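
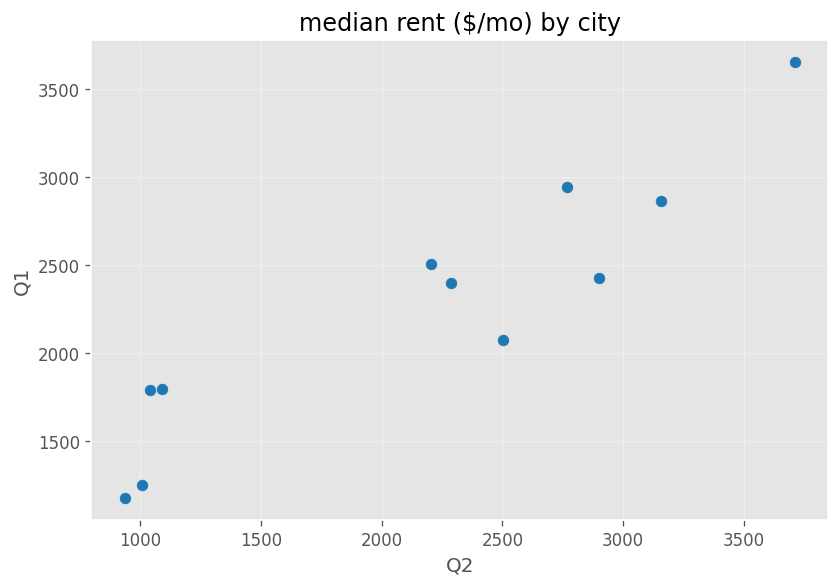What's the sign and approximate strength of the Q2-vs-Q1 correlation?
positive, strong

Points are positively correlated; strong (|r| ≈ 0.9).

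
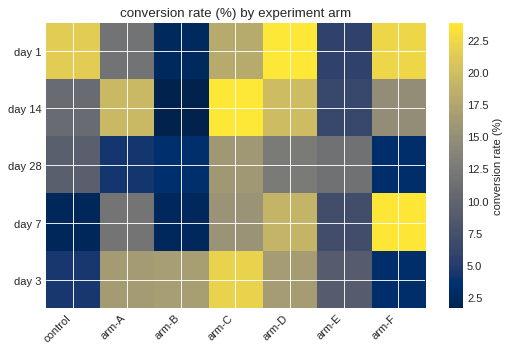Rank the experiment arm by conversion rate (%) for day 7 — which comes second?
arm-D

Top 3 for day 7: arm-F ≈ 24, arm-D ≈ 20, arm-C ≈ 16.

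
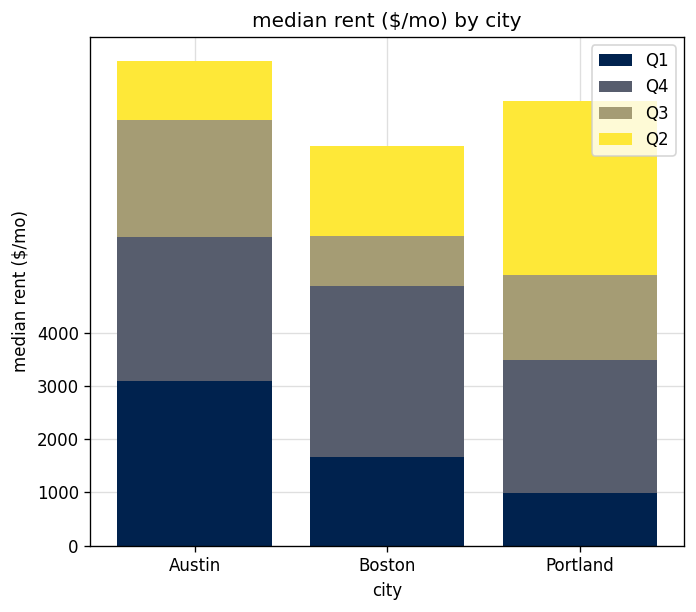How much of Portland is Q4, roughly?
Q4 top ≈ 3000, bottom ≈ 1000; segment ≈ 2000.

≈ 2000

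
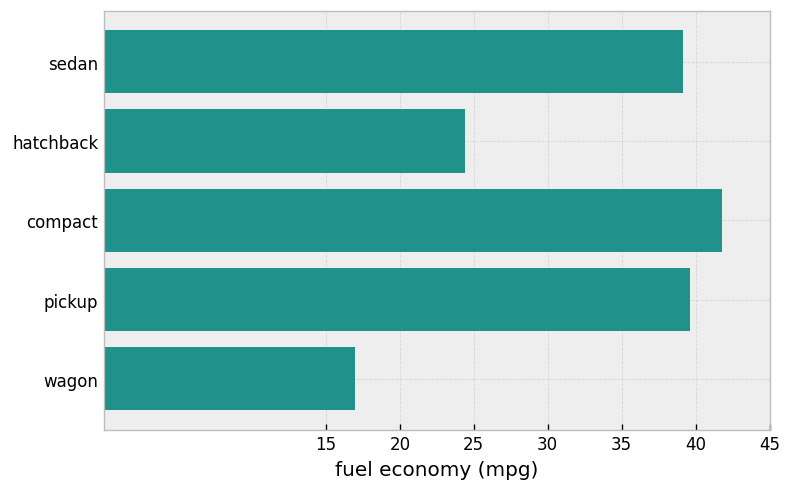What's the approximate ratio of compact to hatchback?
≈ 1.6×

compact ≈ 40, hatchback ≈ 25; 40/25 ≈ 1.6.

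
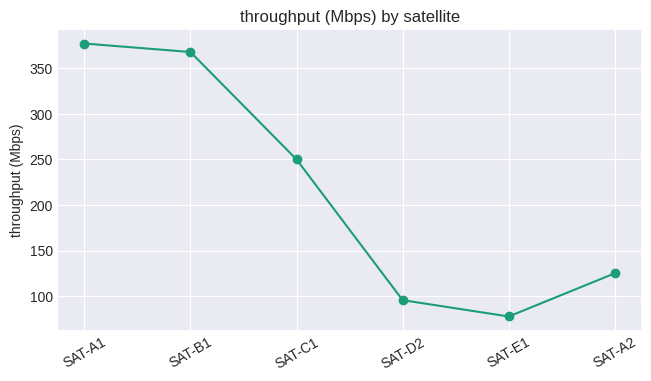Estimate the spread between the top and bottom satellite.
≈ 300

Max SAT-A1 ≈ 375, min SAT-E1 ≈ 75; range ≈ 300.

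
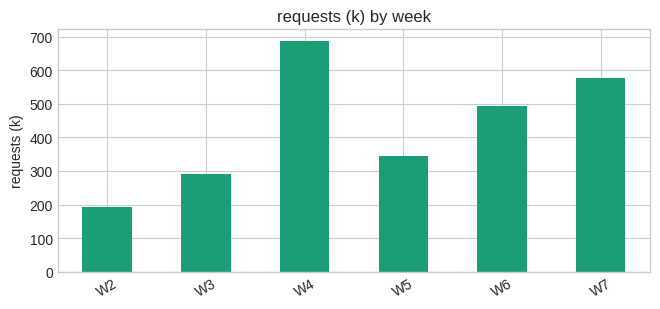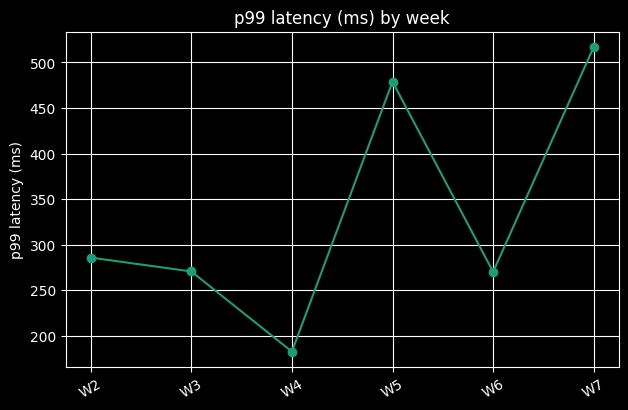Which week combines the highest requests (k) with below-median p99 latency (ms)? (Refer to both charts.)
W4

Chart 2 median p99 latency (ms) ≈ 300; below-median weeks: W3, W4, W6. Among those, W4 has the highest requests (k) (≈ 700).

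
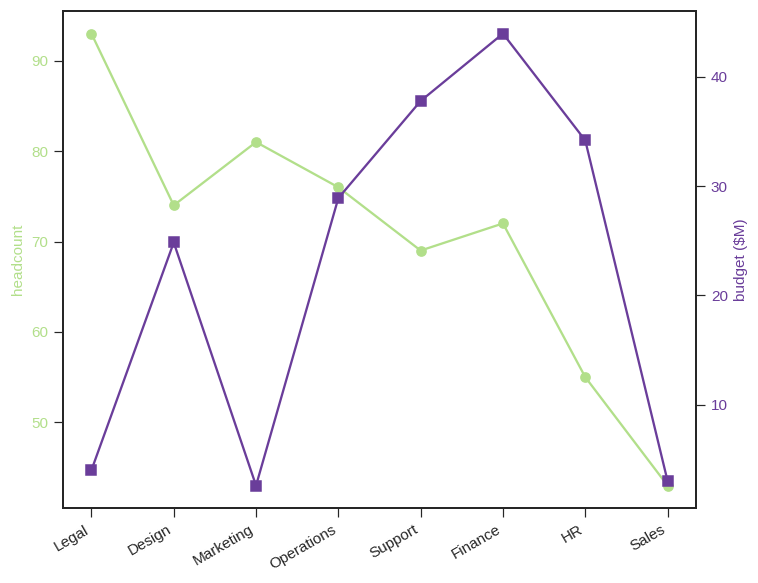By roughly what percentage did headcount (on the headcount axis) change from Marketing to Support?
≈ -12.5%

Marketing ≈ 80, Support ≈ 70; (70 − 80) / 80 ≈ -12.5%.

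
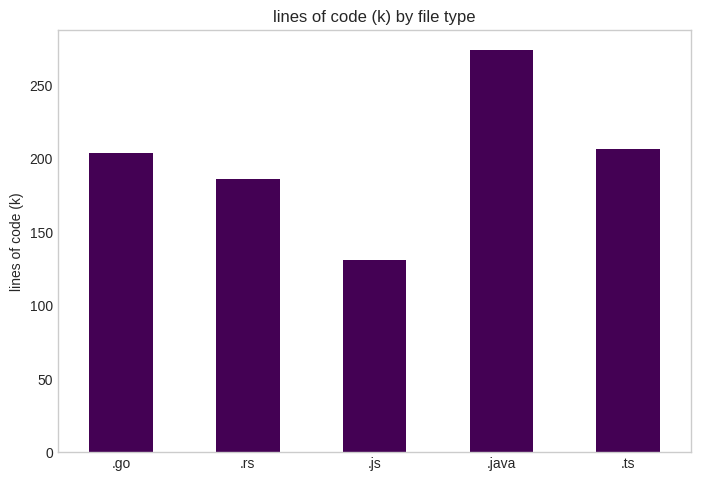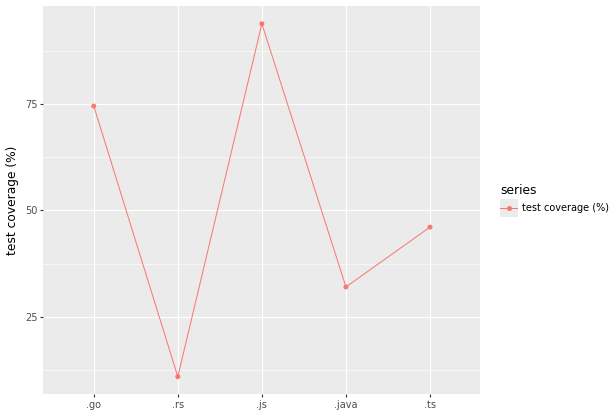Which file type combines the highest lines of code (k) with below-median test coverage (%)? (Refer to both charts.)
Chart 2 median test coverage (%) ≈ 50; below-median file types: .rs, .java. Among those, .java has the highest lines of code (k) (≈ 250).

.java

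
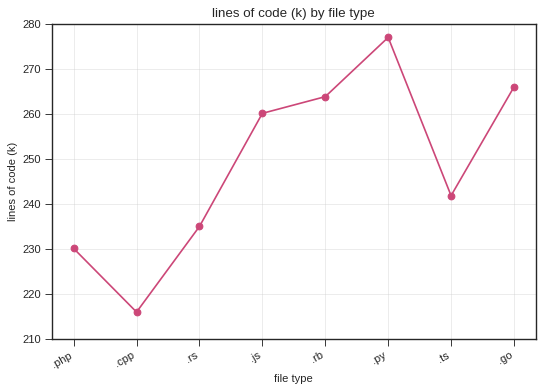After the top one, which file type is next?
Top 3: .py ≈ 280, .go ≈ 270, .rb ≈ 260.

.go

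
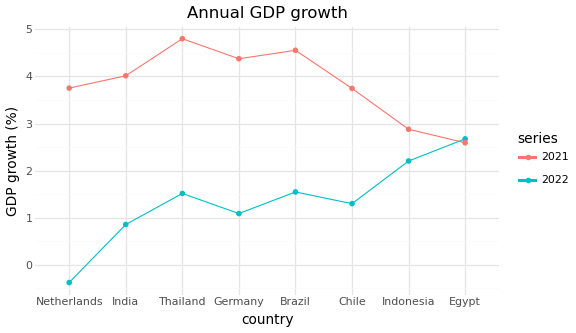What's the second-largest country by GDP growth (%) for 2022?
Indonesia

Top 3 for 2022: Egypt ≈ 2.5, Indonesia ≈ 2.0, Brazil ≈ 1.5.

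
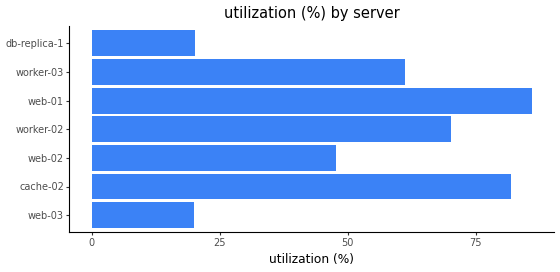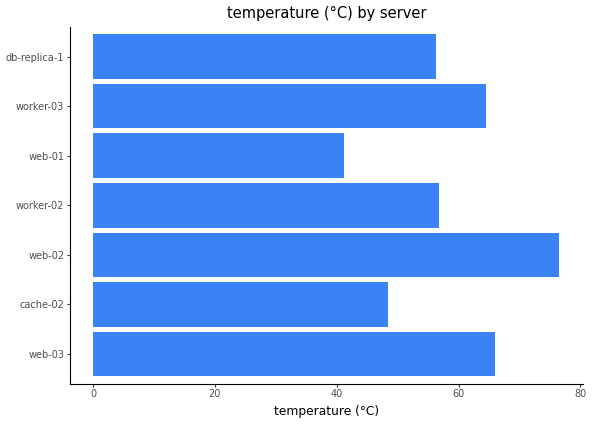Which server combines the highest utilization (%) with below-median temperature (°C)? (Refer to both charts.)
Chart 2 median temperature (°C) ≈ 60; below-median servers: cache-02, web-01, db-replica-1. Among those, web-01 has the highest utilization (%) (≈ 90).

web-01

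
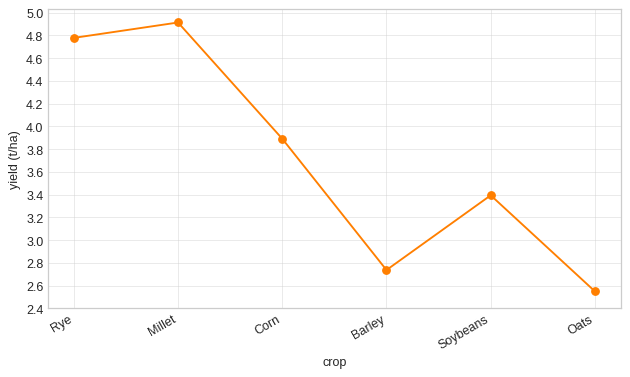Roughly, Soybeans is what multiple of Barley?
Soybeans ≈ 3.4, Barley ≈ 2.8; 3.4/2.8 ≈ 1.21.

≈ 1.21×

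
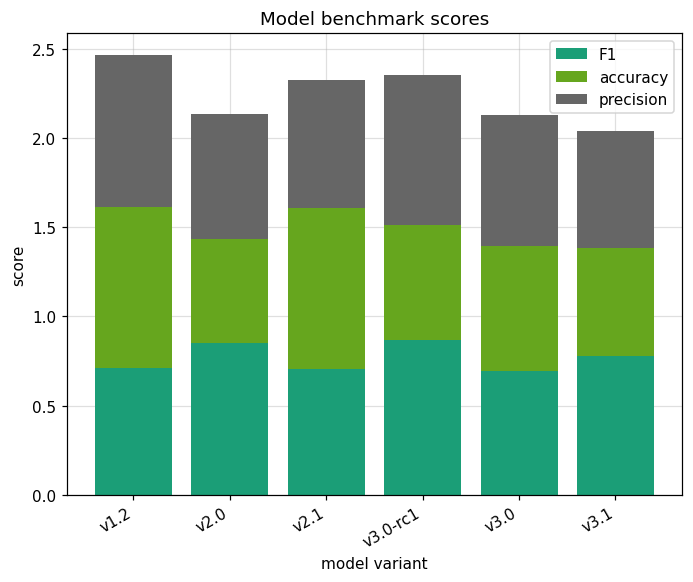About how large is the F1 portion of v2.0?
≈ 1.0

F1 top ≈ 1.0, bottom ≈ 0.0; segment ≈ 1.0.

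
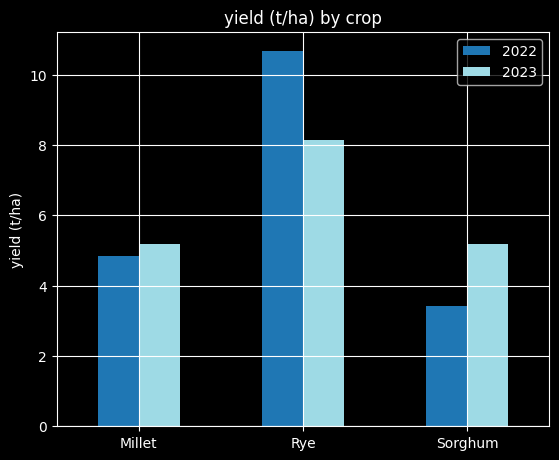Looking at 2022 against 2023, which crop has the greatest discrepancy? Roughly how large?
Rye: 2022 ≈ 11, 2023 ≈ 8 → gap ≈ 3. Next-largest (Sorghum) is only ≈ 2.

Rye, ≈ 3 t/ha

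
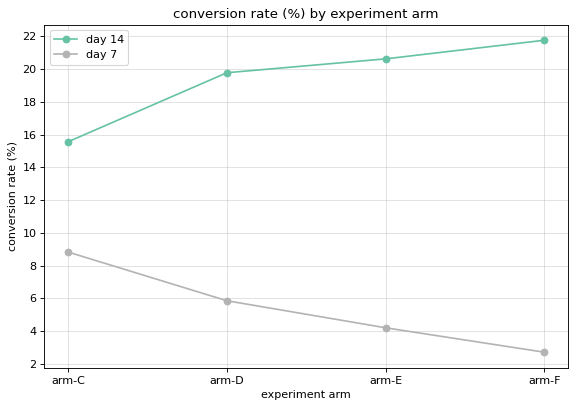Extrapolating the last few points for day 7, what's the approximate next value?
≈ 0

Last three: 6, 4, 2 → slope ≈ -2/step → next ≈ 0.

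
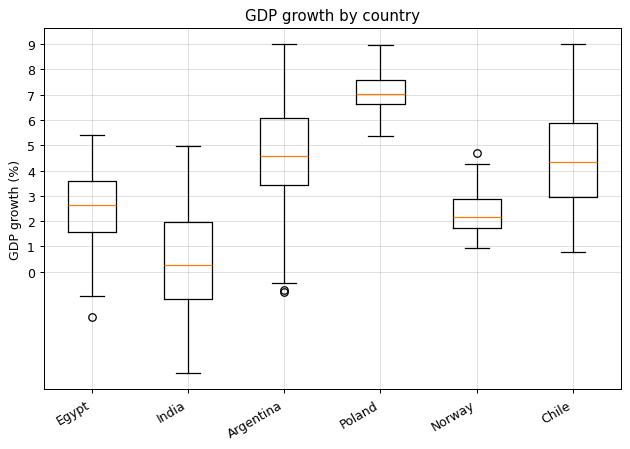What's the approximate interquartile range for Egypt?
Q3 ≈ 4, Q1 ≈ 2; IQR ≈ 2.

≈ 2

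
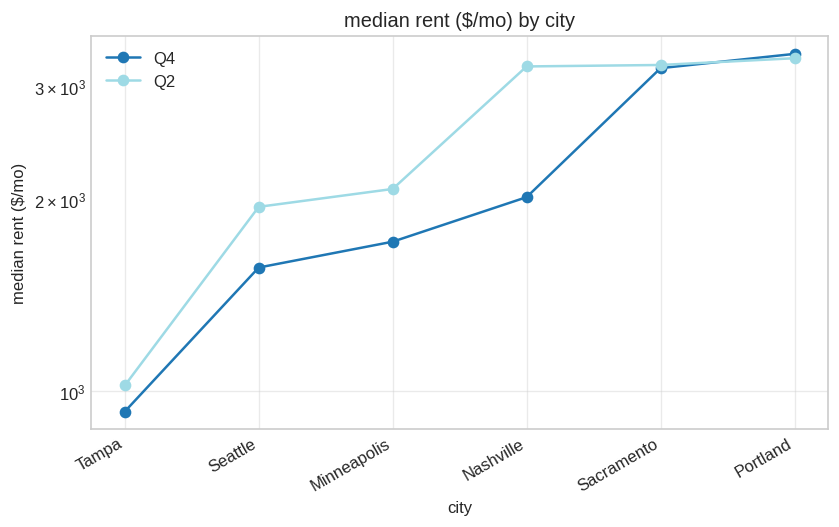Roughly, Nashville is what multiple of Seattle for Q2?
Nashville ≈ 3000, Seattle ≈ 2000; 3000/2000 ≈ 1.5.

≈ 1.5×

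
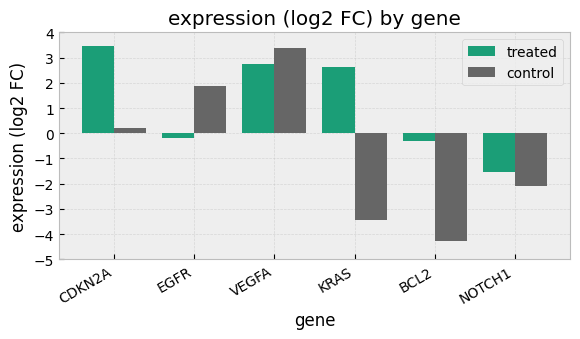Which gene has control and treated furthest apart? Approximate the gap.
KRAS: control ≈ -3, treated ≈ 3 → gap ≈ 6. Next-largest (BCL2) is only ≈ 4.

KRAS, ≈ 6 log2 FC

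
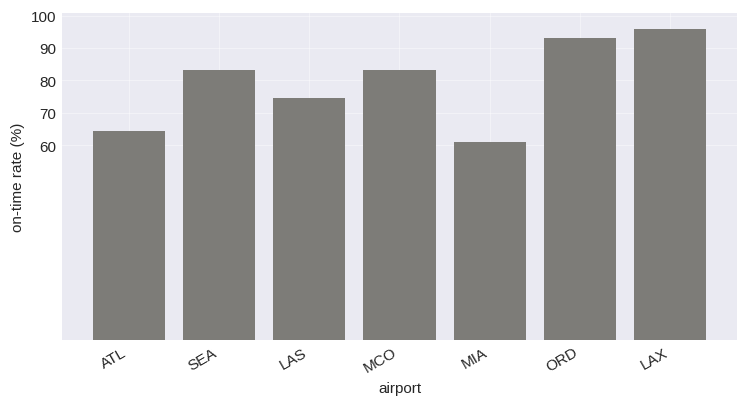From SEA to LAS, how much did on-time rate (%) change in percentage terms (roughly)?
SEA ≈ 80, LAS ≈ 70; (70 − 80) / 80 ≈ -12.5%.

≈ -12.5%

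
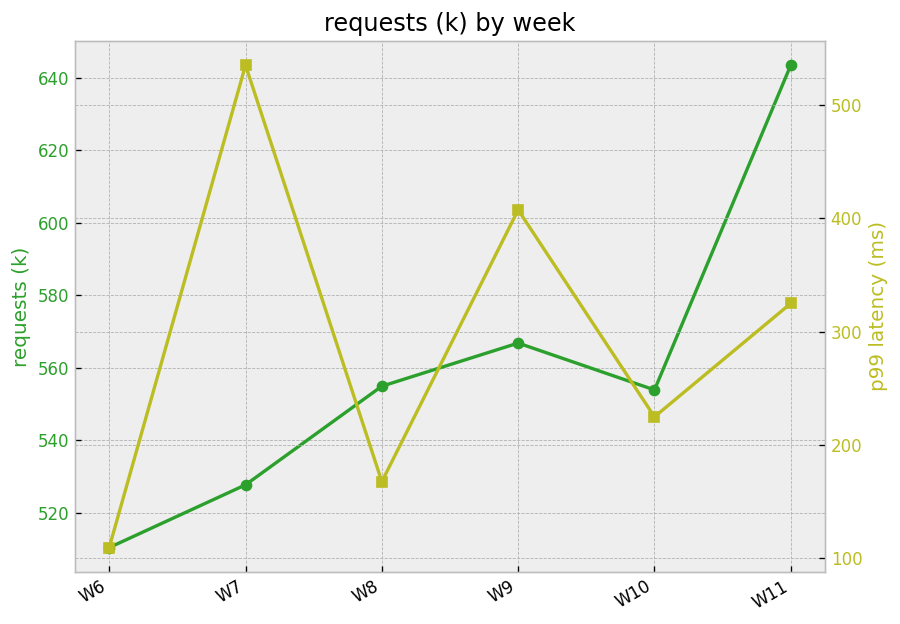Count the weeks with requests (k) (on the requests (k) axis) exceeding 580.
Above 580: W11.

1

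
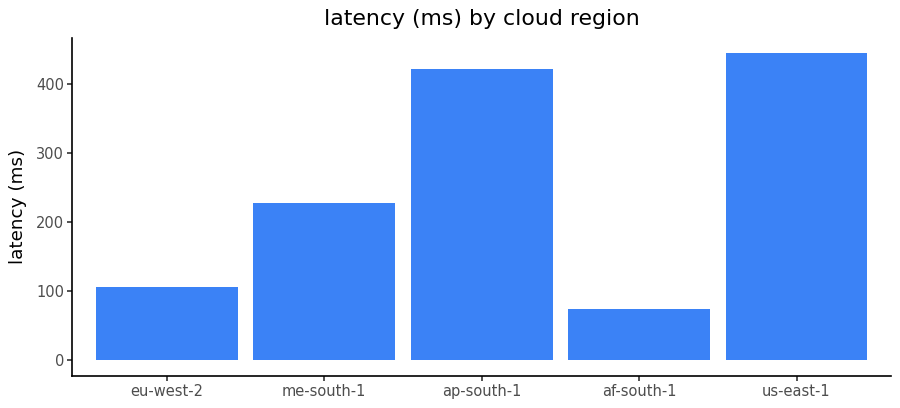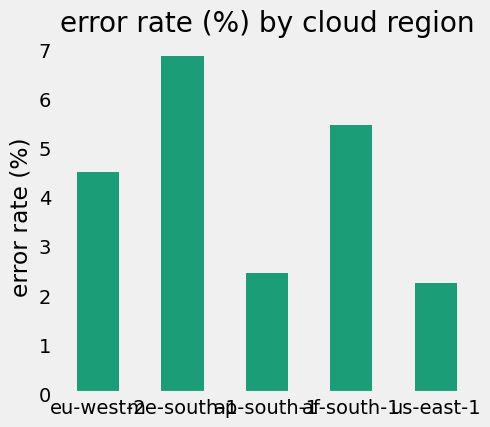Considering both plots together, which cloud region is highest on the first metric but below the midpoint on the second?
us-east-1

Chart 2 median error rate (%) ≈ 5; below-median cloud regions: ap-south-1, us-east-1. Among those, us-east-1 has the highest latency (ms) (≈ 450).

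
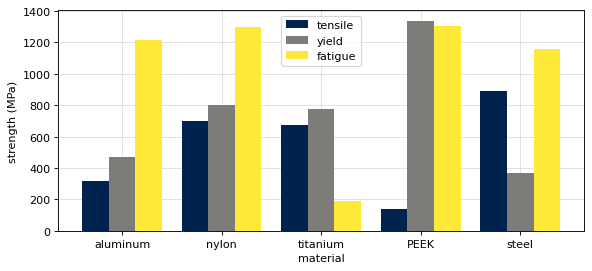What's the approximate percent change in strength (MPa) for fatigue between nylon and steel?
≈ -14.3%

nylon ≈ 1400, steel ≈ 1200; (1200 − 1400) / 1400 ≈ -14.3%.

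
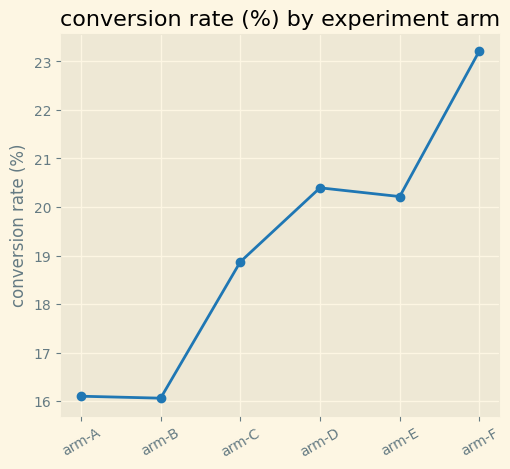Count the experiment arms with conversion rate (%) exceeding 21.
1

Above 21: arm-F.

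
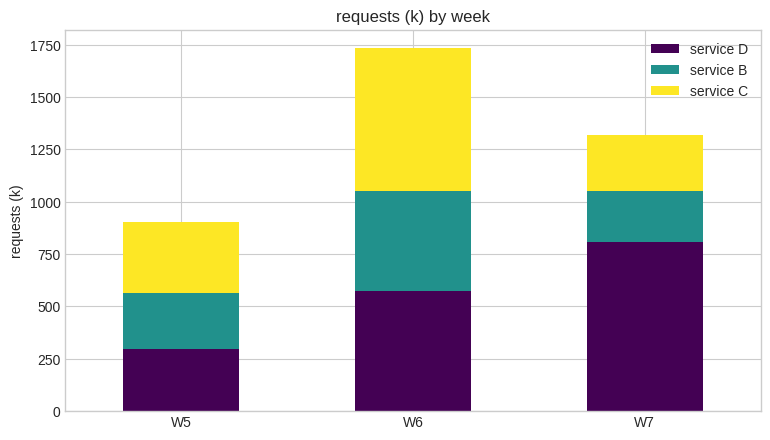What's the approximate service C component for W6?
service C top ≈ 1800, bottom ≈ 1000; segment ≈ 800.

≈ 800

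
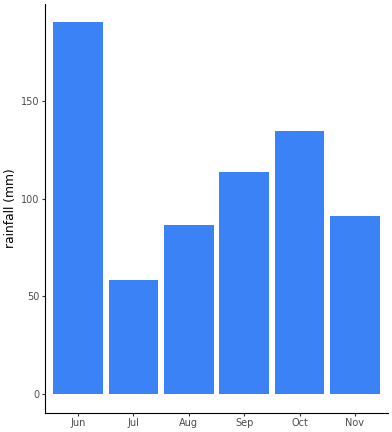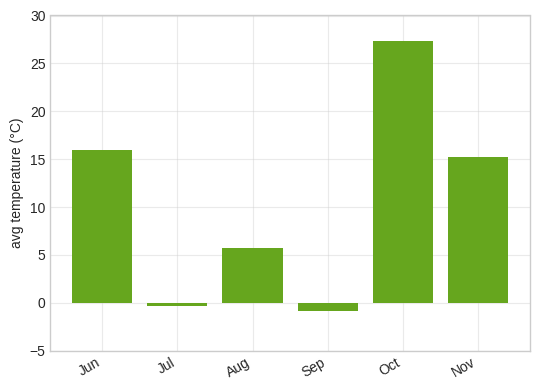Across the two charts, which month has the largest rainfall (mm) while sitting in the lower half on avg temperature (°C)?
Sep

Chart 2 median avg temperature (°C) ≈ 10; below-median months: Jul, Aug, Sep. Among those, Sep has the highest rainfall (mm) (≈ 120).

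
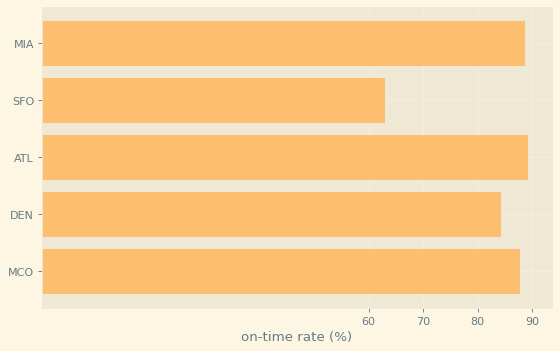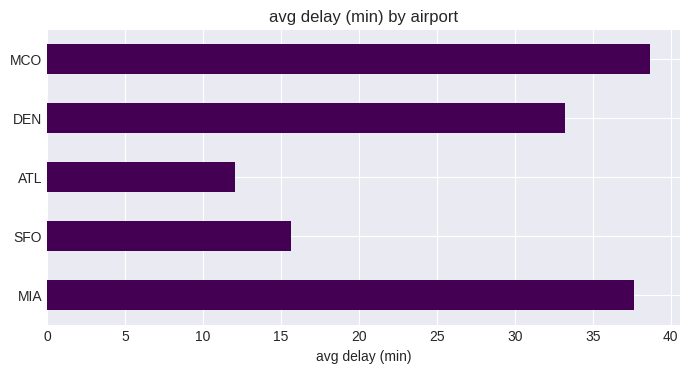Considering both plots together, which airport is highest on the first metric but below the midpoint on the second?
ATL

Chart 2 median avg delay (min) ≈ 35; below-median airports: SFO, ATL. Among those, ATL has the highest on-time rate (%) (≈ 90).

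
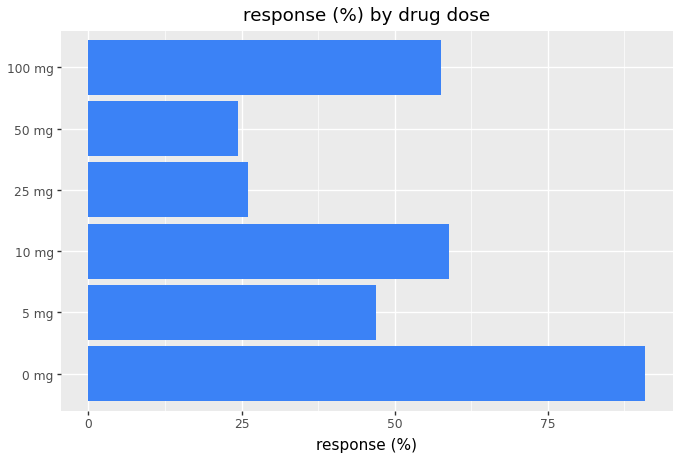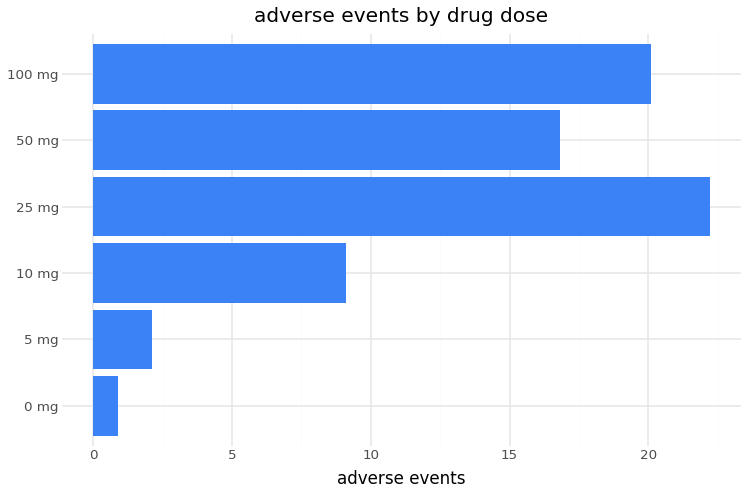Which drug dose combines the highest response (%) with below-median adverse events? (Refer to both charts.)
0 mg

Chart 2 median adverse events ≈ 15; below-median drug doses: 0 mg, 5 mg, 10 mg. Among those, 0 mg has the highest response (%) (≈ 90).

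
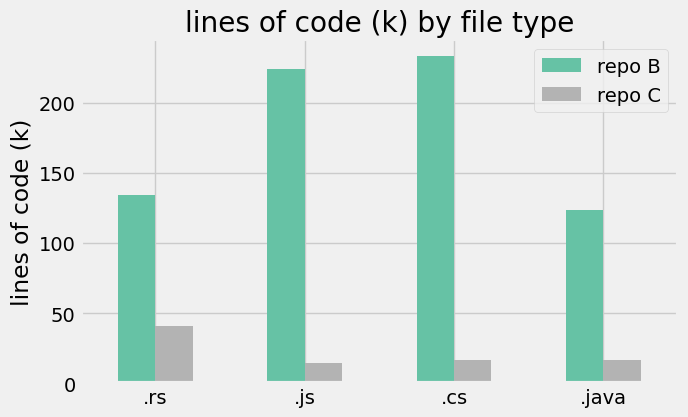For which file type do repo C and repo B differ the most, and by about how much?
.cs, ≈ 220 k

.cs: repo C ≈ 20, repo B ≈ 240 → gap ≈ 220. Next-largest (.js) is only ≈ 200.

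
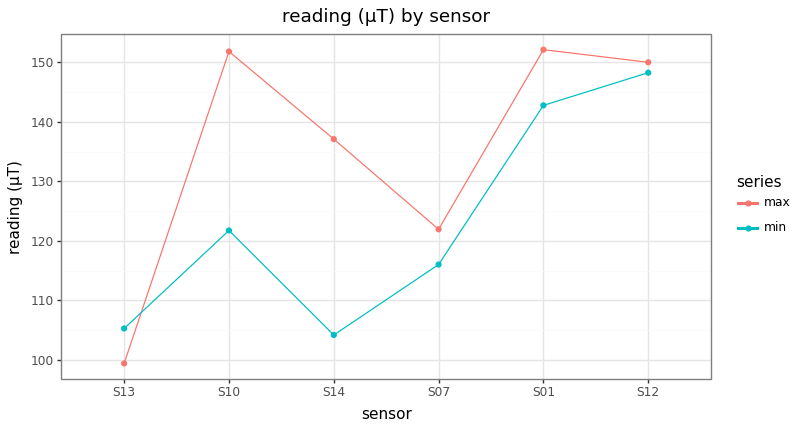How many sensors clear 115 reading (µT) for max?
Above 115: S10, S14, S07, S01, S12.

5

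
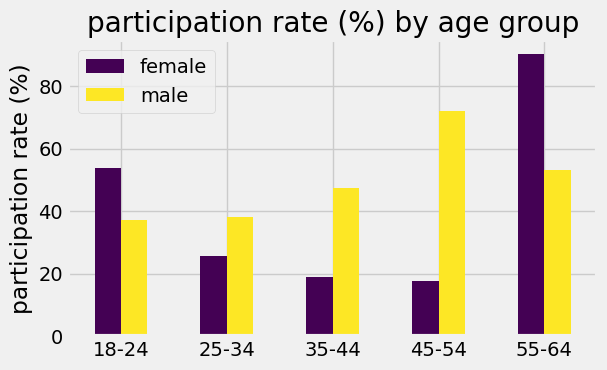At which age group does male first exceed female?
25-34

18-24: male ≈ 40 vs female ≈ 50 (not yet); 25-34: male ≈ 40 vs female ≈ 30 (first crossover).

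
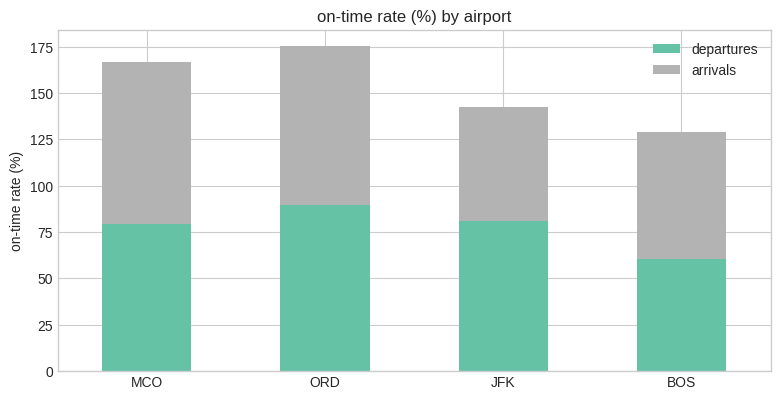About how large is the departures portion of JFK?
≈ 80

departures top ≈ 80, bottom ≈ 0; segment ≈ 80.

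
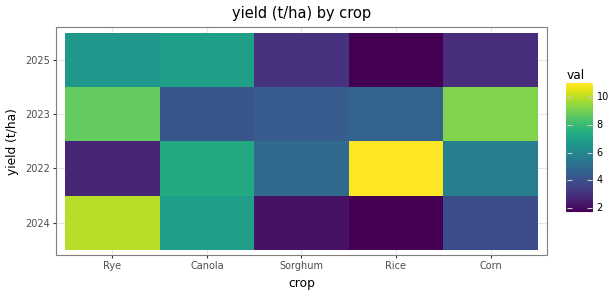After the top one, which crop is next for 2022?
Canola

Top 3 for 2022: Rice ≈ 11, Canola ≈ 7, Corn ≈ 6.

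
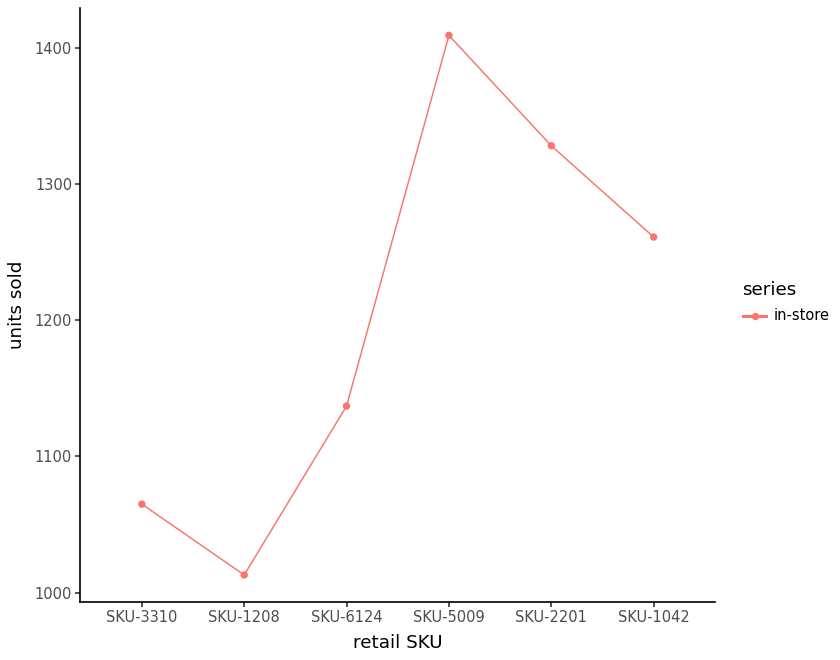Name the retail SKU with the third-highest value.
Top 4: SKU-5009 ≈ 1400, SKU-2201 ≈ 1350, SKU-1042 ≈ 1250, SKU-6124 ≈ 1150.

SKU-1042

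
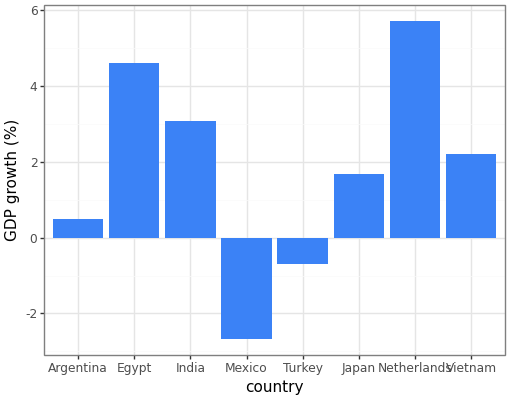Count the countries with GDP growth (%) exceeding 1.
Above 1: Egypt, India, Japan, Netherlands, Vietnam.

5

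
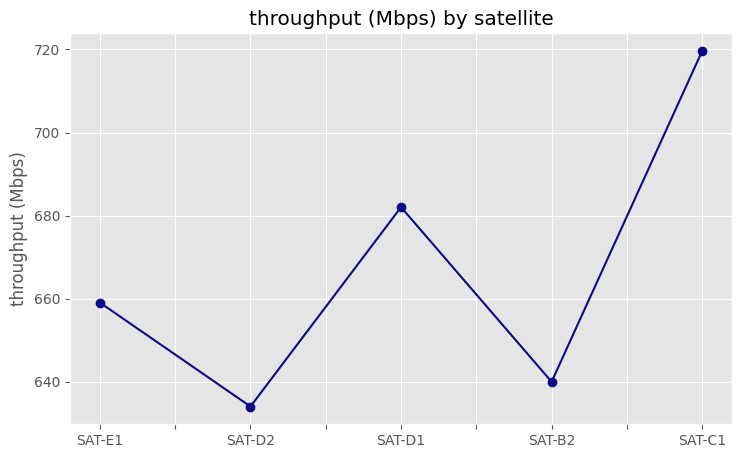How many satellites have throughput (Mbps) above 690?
Above 690: SAT-C1.

1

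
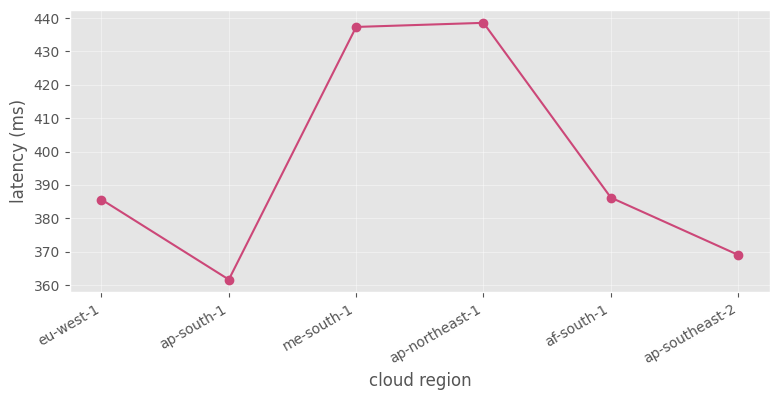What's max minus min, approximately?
≈ 80

Max ap-northeast-1 ≈ 440, min ap-south-1 ≈ 360; range ≈ 80.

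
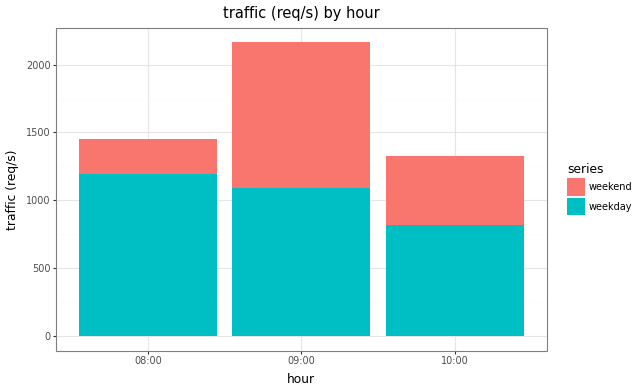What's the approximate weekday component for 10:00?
≈ 800

weekday top ≈ 800, bottom ≈ 0; segment ≈ 800.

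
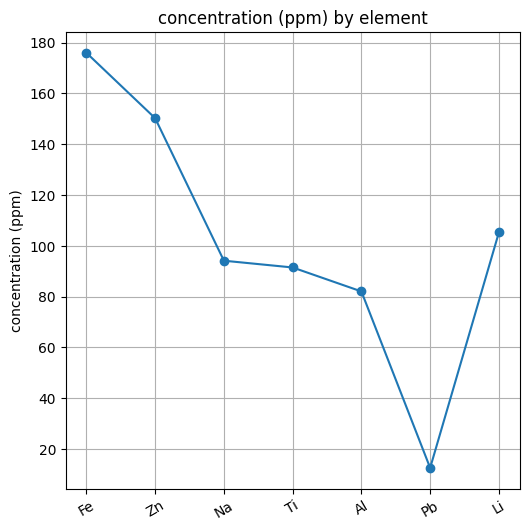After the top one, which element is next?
Zn

Top 3: Fe ≈ 180, Zn ≈ 160, Li ≈ 100.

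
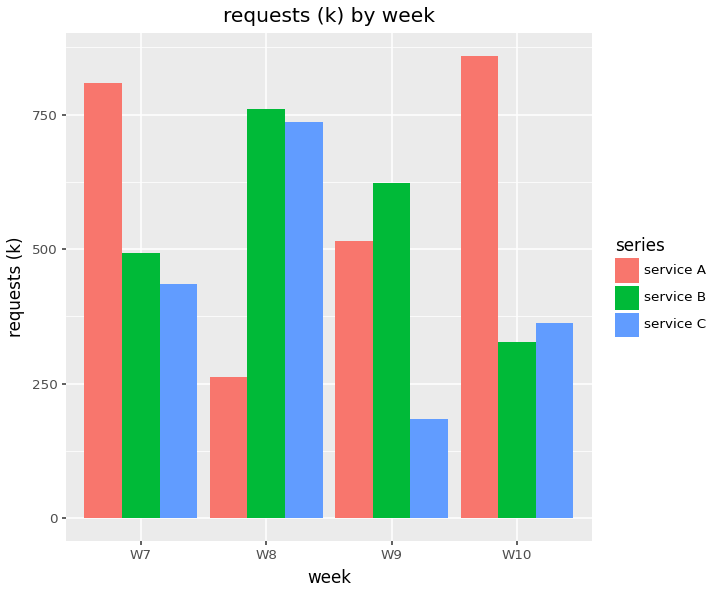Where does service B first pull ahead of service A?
W7: service B ≈ 500 vs service A ≈ 800 (not yet); W8: service B ≈ 800 vs service A ≈ 300 (first crossover).

W8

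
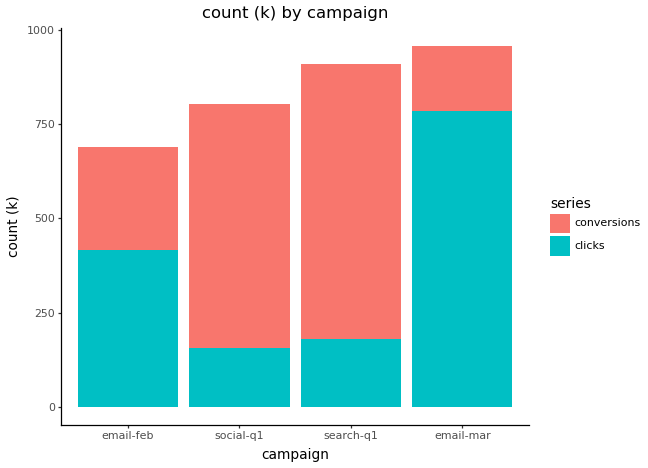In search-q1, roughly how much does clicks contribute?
≈ 200

clicks top ≈ 200, bottom ≈ 0; segment ≈ 200.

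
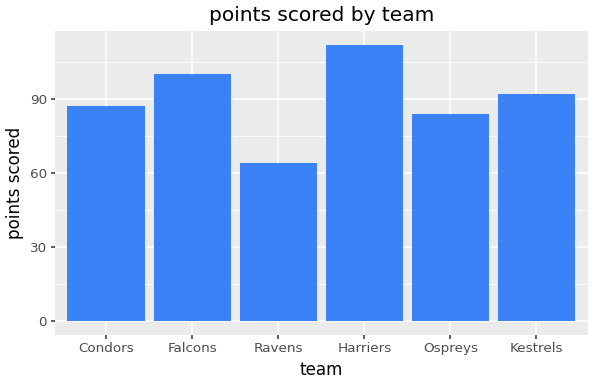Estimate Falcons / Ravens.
Falcons ≈ 100, Ravens ≈ 60; 100/60 ≈ 1.67.

≈ 1.67×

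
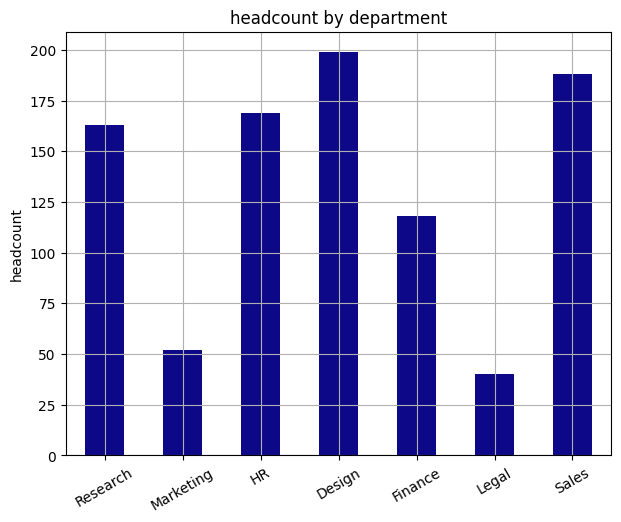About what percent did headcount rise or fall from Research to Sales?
≈ +12.5%

Research ≈ 160, Sales ≈ 180; (180 − 160) / 160 ≈ +12.5%.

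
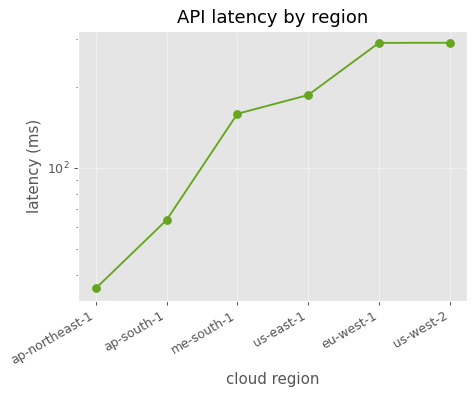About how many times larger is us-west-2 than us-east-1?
≈ 1.71×

us-west-2 ≈ 300, us-east-1 ≈ 175; 300/175 ≈ 1.71.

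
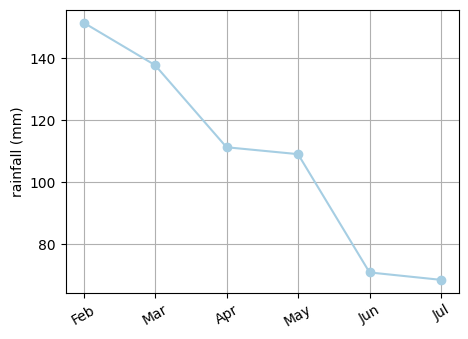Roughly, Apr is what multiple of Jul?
Apr ≈ 110, Jul ≈ 70; 110/70 ≈ 1.57.

≈ 1.57×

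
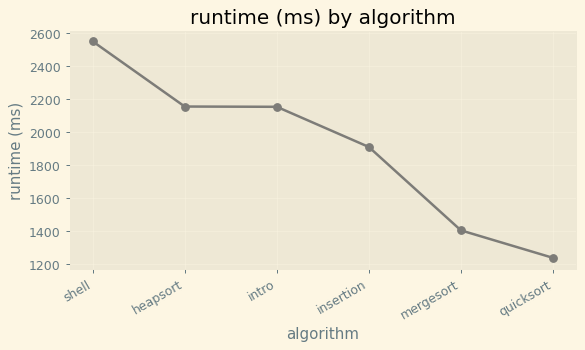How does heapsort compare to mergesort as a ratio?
≈ 1.57×

heapsort ≈ 2200, mergesort ≈ 1400; 2200/1400 ≈ 1.57.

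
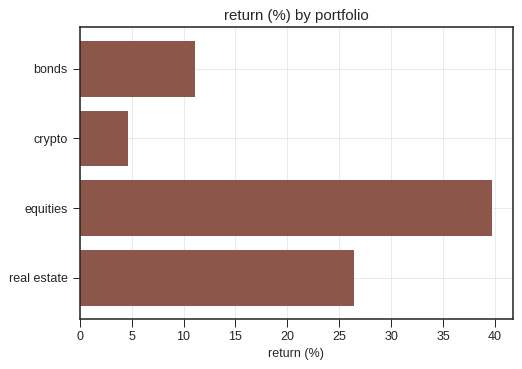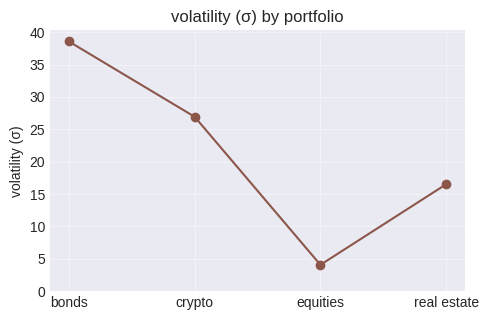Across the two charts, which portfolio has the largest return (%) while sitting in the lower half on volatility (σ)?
equities

Chart 2 median volatility (σ) ≈ 20; below-median portfolios: equities, real estate. Among those, equities has the highest return (%) (≈ 40).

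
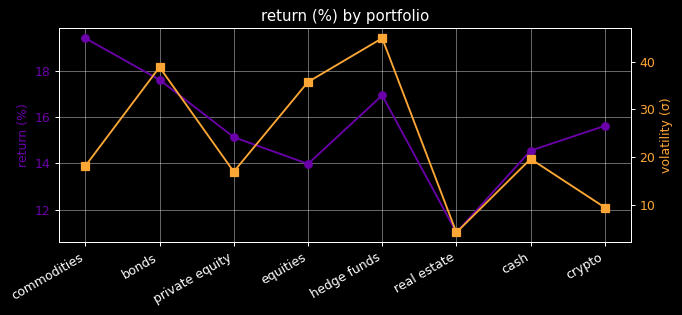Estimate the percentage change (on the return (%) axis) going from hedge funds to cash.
hedge funds ≈ 17, cash ≈ 15; (15 − 17) / 17 ≈ -11.8%.

≈ -11.8%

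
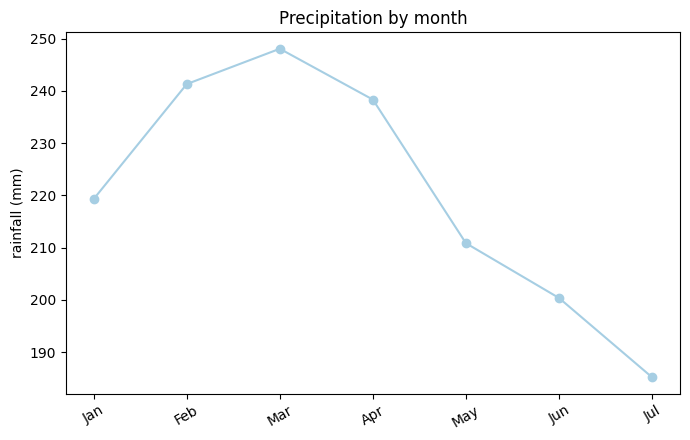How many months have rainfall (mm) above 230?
3

Above 230: Feb, Mar, Apr.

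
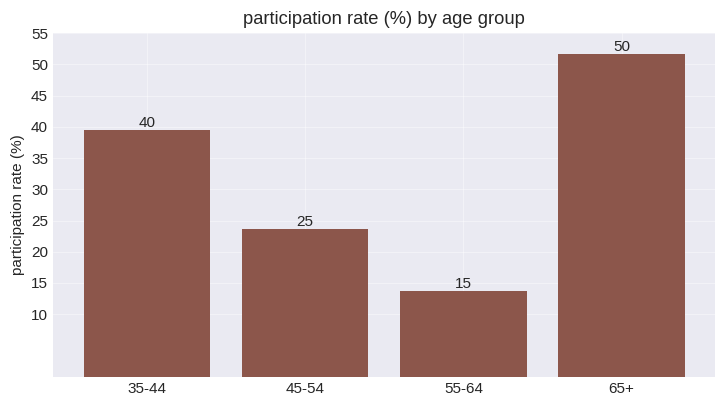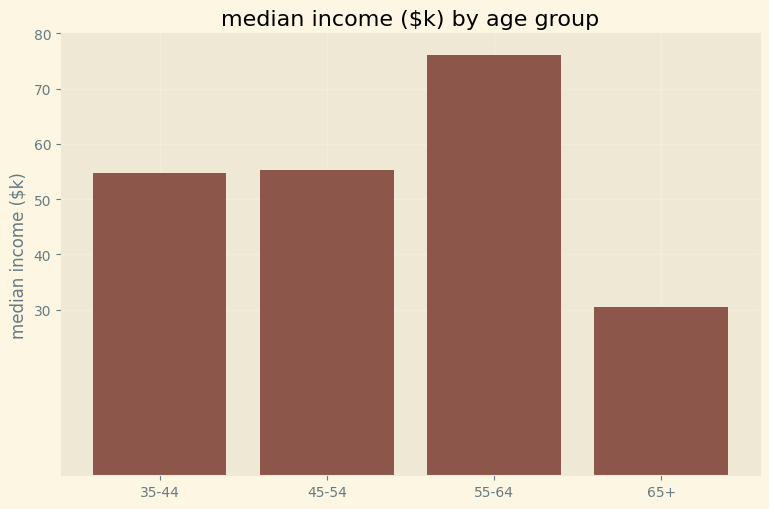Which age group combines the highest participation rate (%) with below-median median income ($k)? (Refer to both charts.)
Chart 2 median median income ($k) ≈ 60; below-median age groups: 35-44, 65+. Among those, 65+ has the highest participation rate (%) (≈ 50).

65+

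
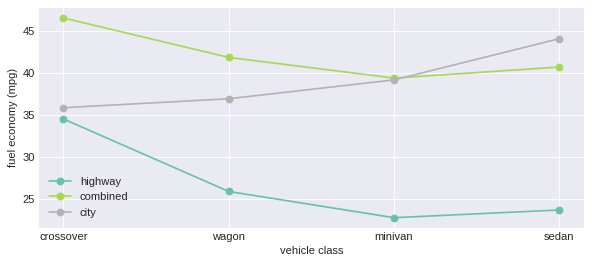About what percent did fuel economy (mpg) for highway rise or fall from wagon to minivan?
≈ -15.4%

wagon ≈ 26, minivan ≈ 22; (22 − 26) / 26 ≈ -15.4%.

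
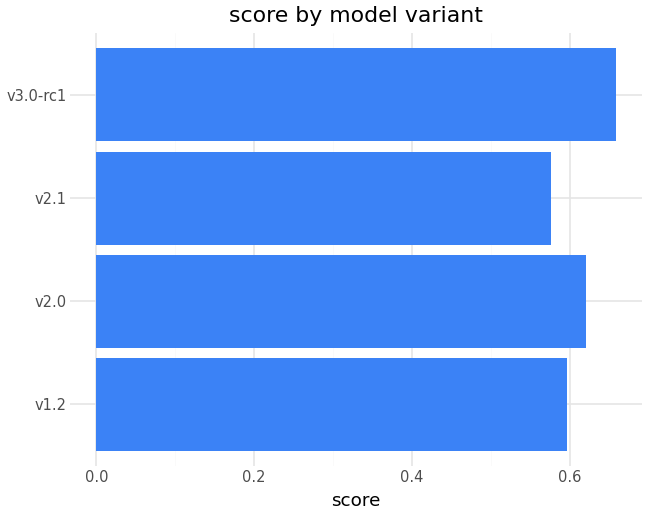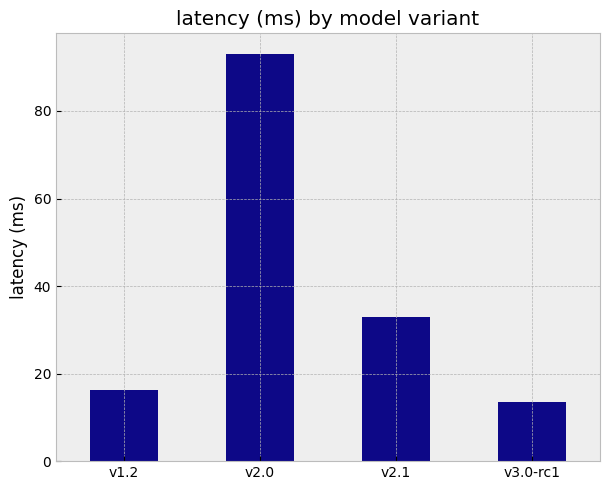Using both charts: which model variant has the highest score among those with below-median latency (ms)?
v3.0-rc1

Chart 2 median latency (ms) ≈ 20; below-median model variants: v1.2, v3.0-rc1. Among those, v3.0-rc1 has the highest score (≈ 0.7).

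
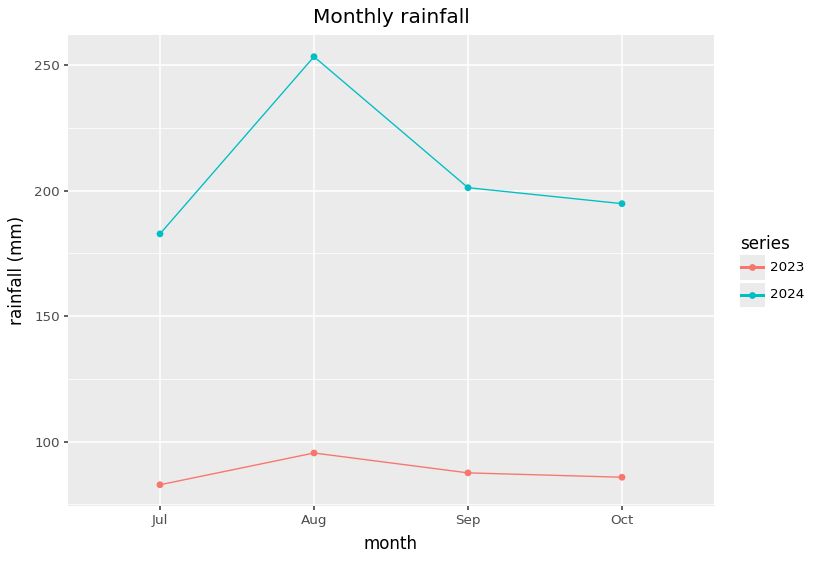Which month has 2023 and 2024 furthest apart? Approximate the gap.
Aug, ≈ 160 mm

Aug: 2023 ≈ 100, 2024 ≈ 260 → gap ≈ 160. Next-largest (Sep) is only ≈ 120.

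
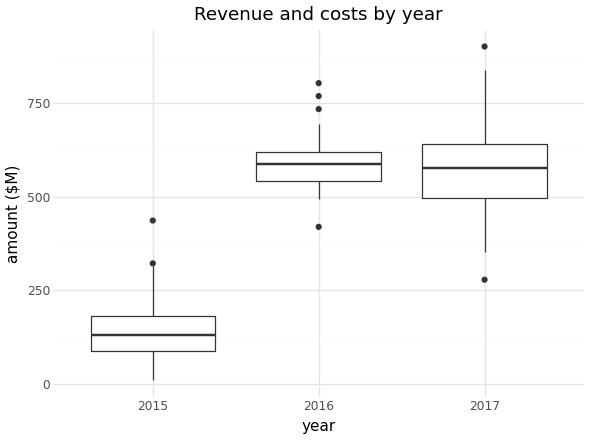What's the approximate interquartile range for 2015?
Q3 ≈ 200, Q1 ≈ 100; IQR ≈ 100.

≈ 100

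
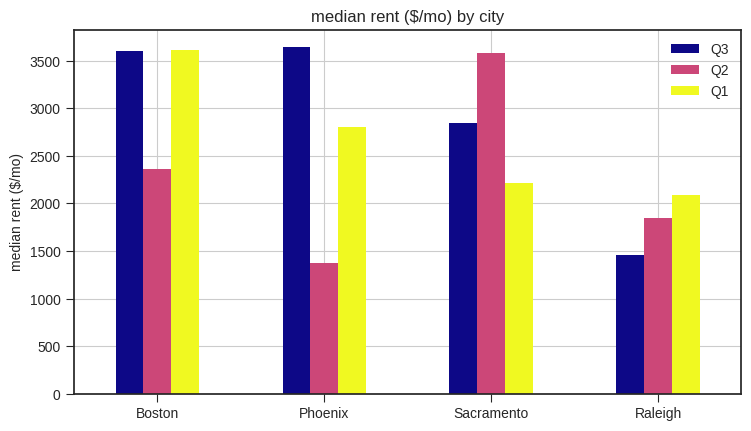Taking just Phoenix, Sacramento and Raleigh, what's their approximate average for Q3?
(3500 + 3000 + 1500) / 3 ≈ 2667.

≈ 2667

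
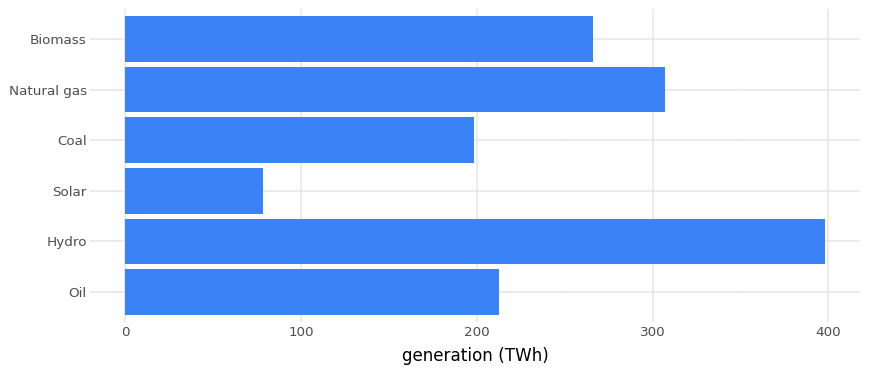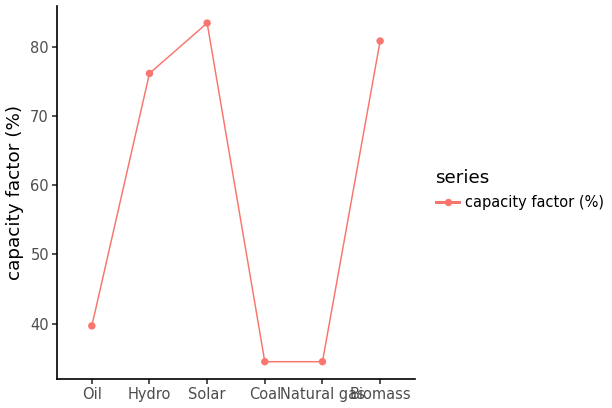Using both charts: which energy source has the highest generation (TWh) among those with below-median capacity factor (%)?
Chart 2 median capacity factor (%) ≈ 60; below-median energy sources: Oil, Coal, Natural gas. Among those, Natural gas has the highest generation (TWh) (≈ 300).

Natural gas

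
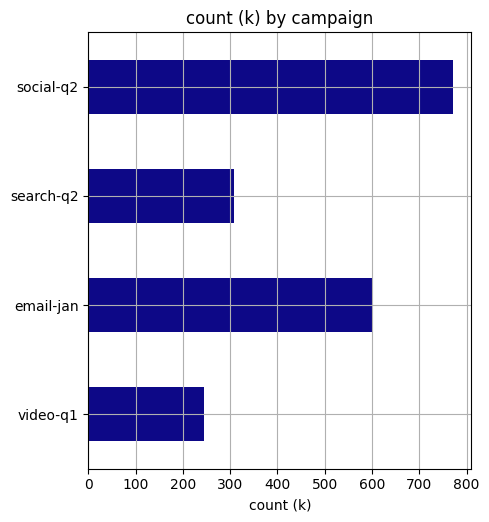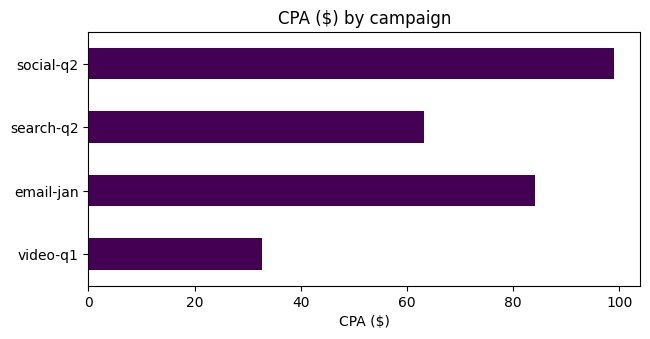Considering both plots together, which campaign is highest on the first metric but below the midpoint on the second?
Chart 2 median CPA ($) ≈ 70; below-median campaigns: video-q1, search-q2. Among those, search-q2 has the highest count (k) (≈ 300).

search-q2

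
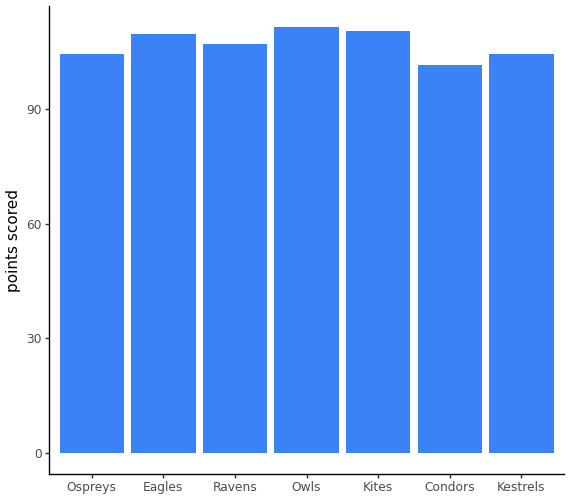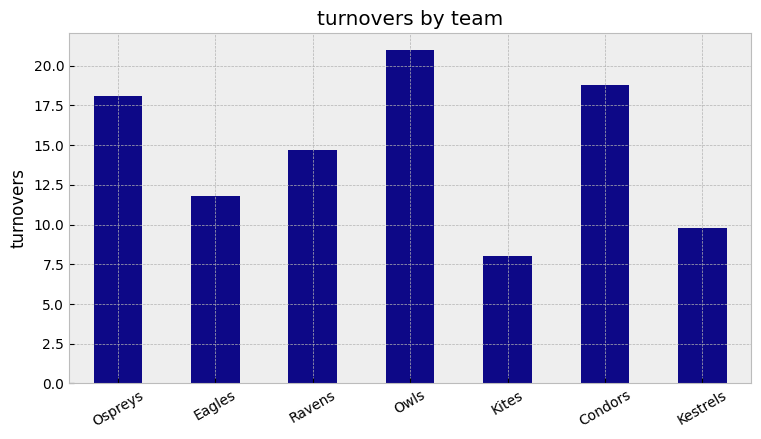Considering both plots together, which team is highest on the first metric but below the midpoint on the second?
Chart 2 median turnovers ≈ 14; below-median teams: Eagles, Kites, Kestrels. Among those, Kites has the highest points scored (≈ 120).

Kites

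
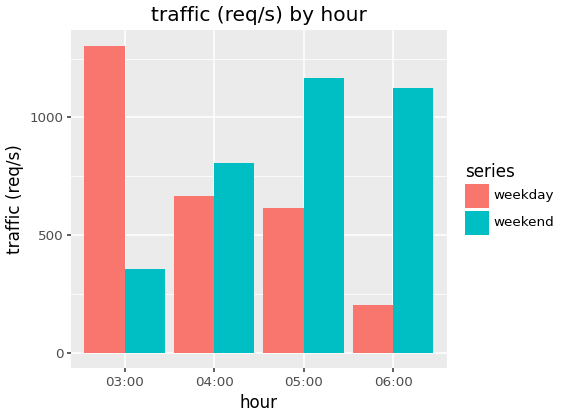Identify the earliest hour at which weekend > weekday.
03:00: weekend ≈ 400 vs weekday ≈ 1400 (not yet); 04:00: weekend ≈ 800 vs weekday ≈ 600 (first crossover).

04:00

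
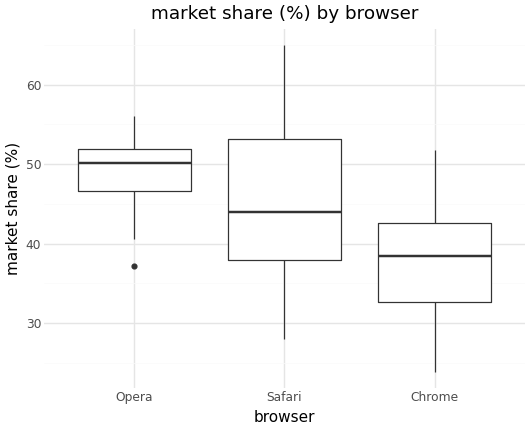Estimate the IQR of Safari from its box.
Q3 ≈ 54, Q1 ≈ 38; IQR ≈ 16.

≈ 16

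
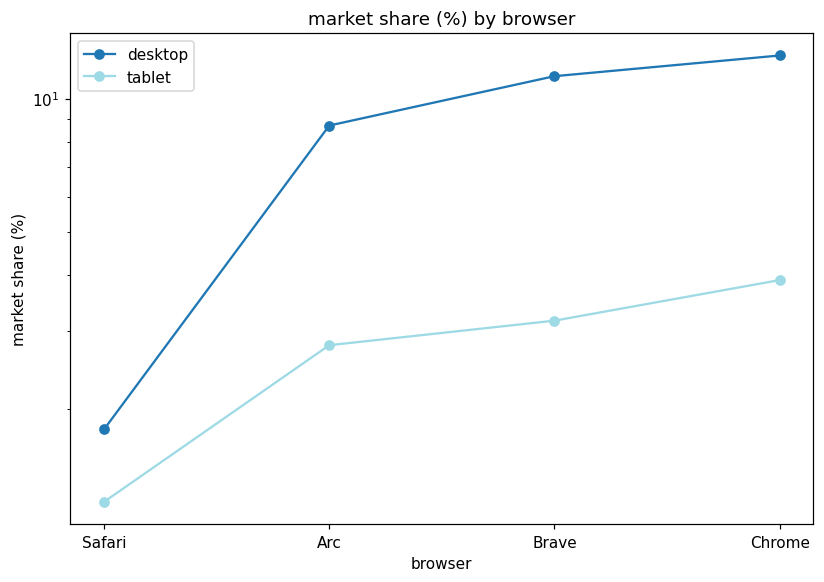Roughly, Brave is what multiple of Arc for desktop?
Brave ≈ 11, Arc ≈ 9; 11/9 ≈ 1.22.

≈ 1.22×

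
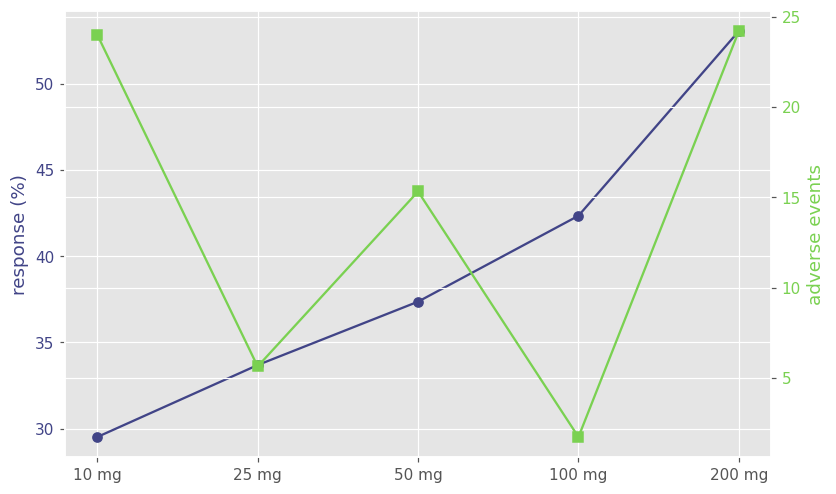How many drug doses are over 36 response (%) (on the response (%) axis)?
3

Above 36: 50 mg, 100 mg, 200 mg.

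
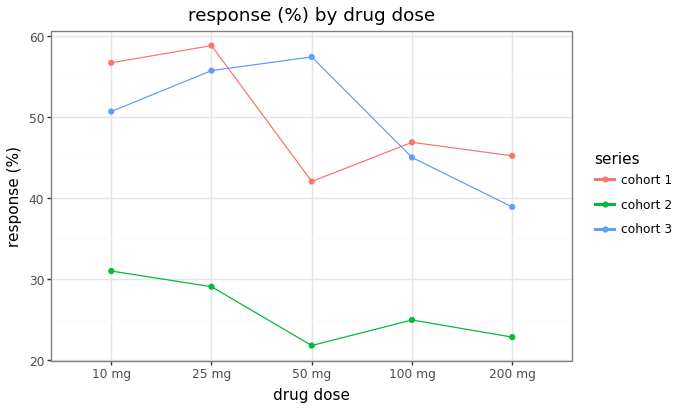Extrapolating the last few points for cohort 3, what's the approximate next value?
≈ 32.5

Last three: 55, 45, 40 → slope ≈ -7.5/step → next ≈ 32.5.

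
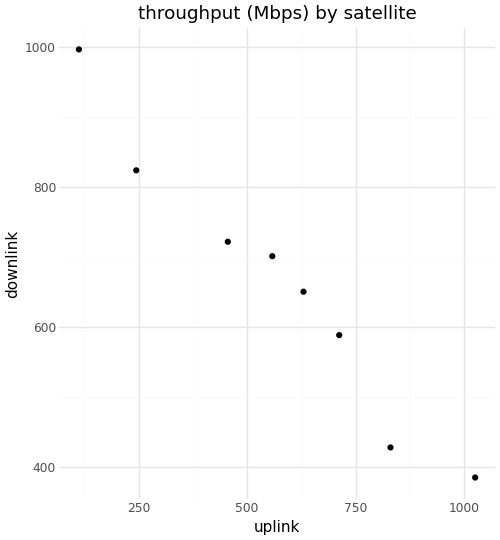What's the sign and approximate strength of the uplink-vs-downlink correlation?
negative, strong

Points are negatively correlated; strong (|r| ≈ 1.0).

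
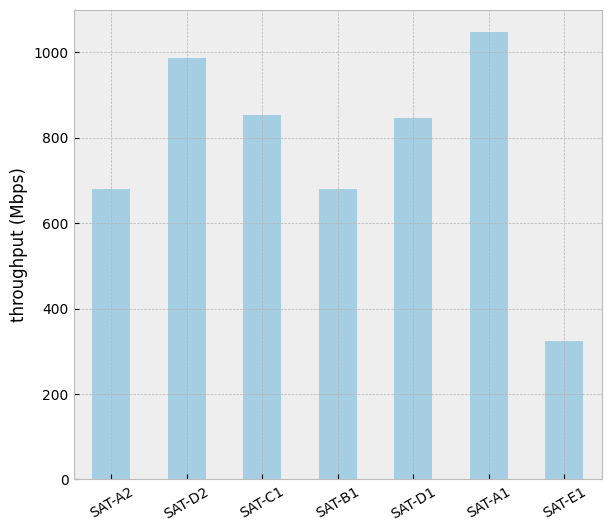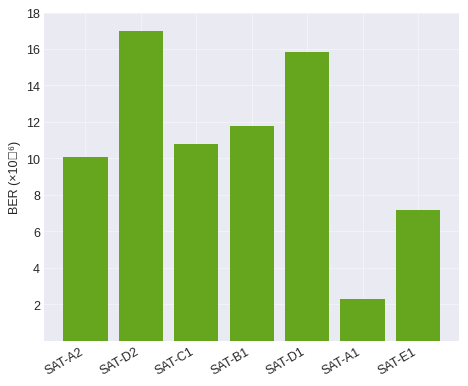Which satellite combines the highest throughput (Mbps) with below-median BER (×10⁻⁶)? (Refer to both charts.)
SAT-A1

Chart 2 median BER (×10⁻⁶) ≈ 10; below-median satellites: SAT-A2, SAT-A1, SAT-E1. Among those, SAT-A1 has the highest throughput (Mbps) (≈ 1000).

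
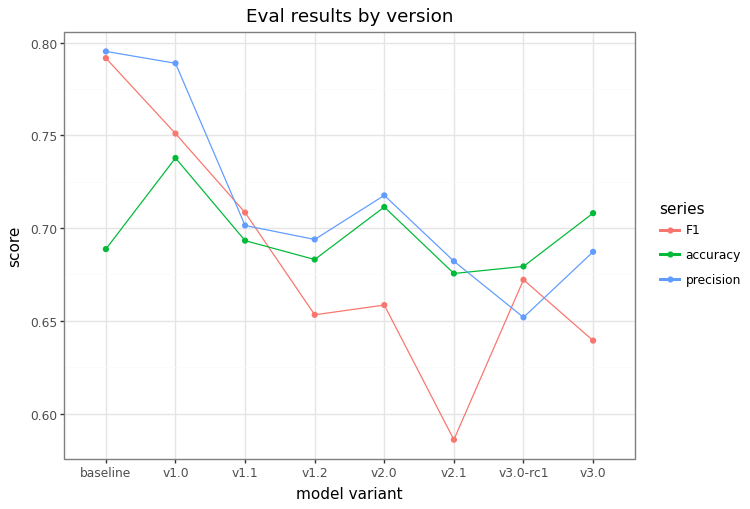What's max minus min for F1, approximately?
Max baseline ≈ 0.80, min v2.1 ≈ 0.58; range ≈ 0.22.

≈ 0.22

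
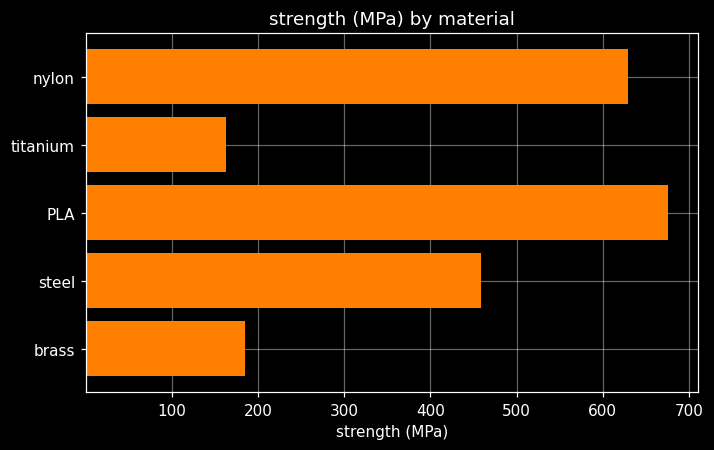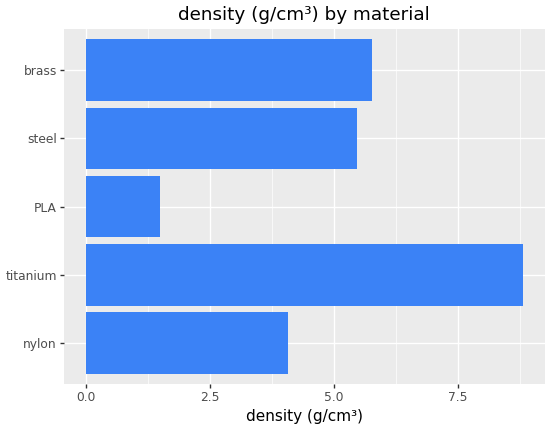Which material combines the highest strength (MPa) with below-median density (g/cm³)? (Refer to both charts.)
PLA

Chart 2 median density (g/cm³) ≈ 5; below-median materials: nylon, PLA. Among those, PLA has the highest strength (MPa) (≈ 700).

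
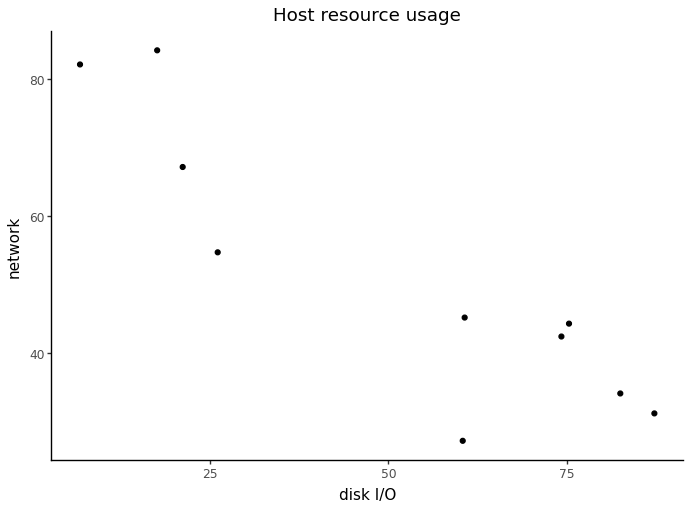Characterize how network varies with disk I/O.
negative, strong

Points are negatively correlated; strong (|r| ≈ 0.9).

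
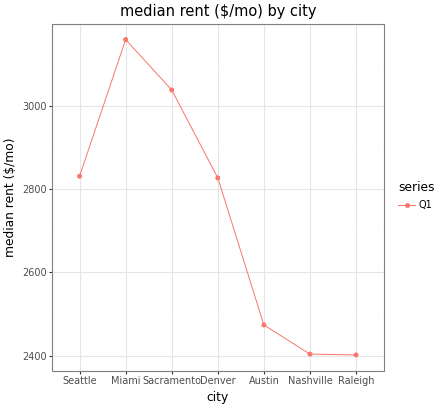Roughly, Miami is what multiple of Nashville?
≈ 1.33×

Miami ≈ 3200, Nashville ≈ 2400; 3200/2400 ≈ 1.33.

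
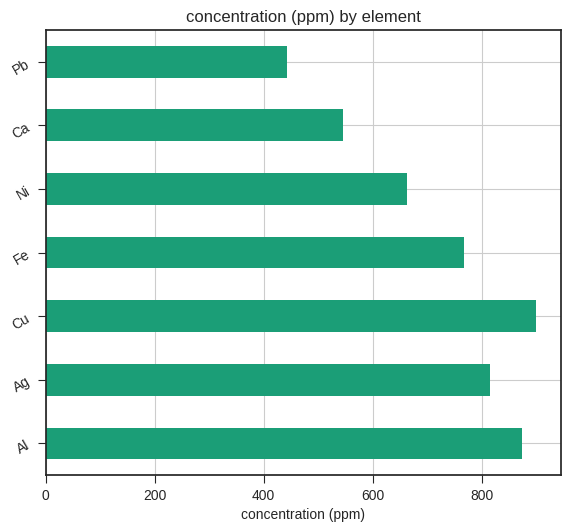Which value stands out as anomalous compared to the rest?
Pb

Pb ≈ 400; the rest sit between ≈ 500 and ≈ 900.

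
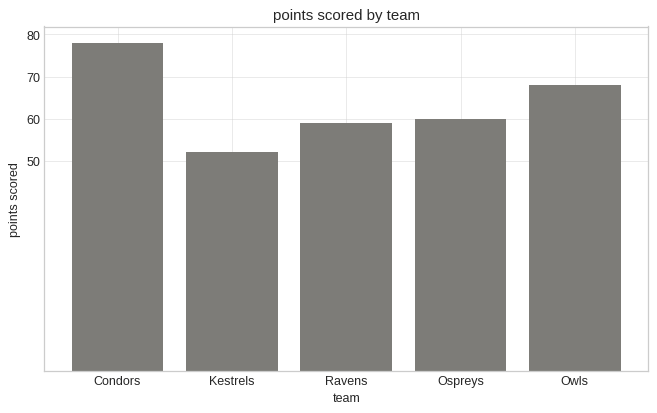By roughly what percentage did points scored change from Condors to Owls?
Condors ≈ 80, Owls ≈ 70; (70 − 80) / 80 ≈ -12.5%.

≈ -12.5%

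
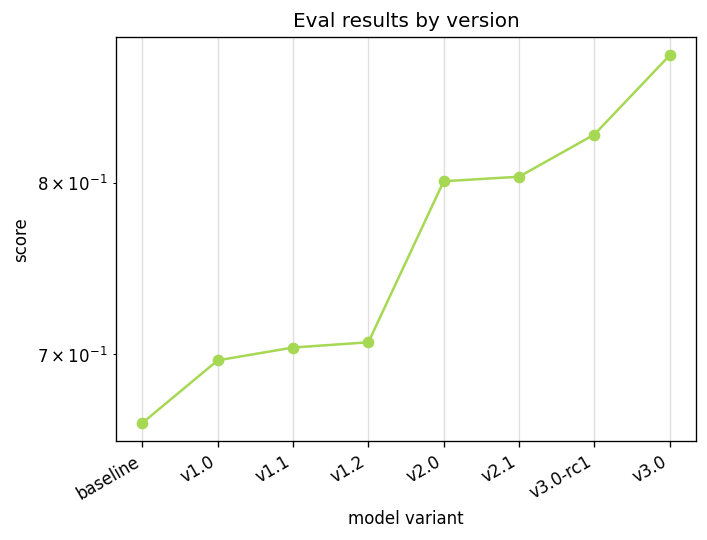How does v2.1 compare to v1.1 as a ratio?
≈ 1.14×

v2.1 ≈ 0.80, v1.1 ≈ 0.70; 0.80/0.70 ≈ 1.14.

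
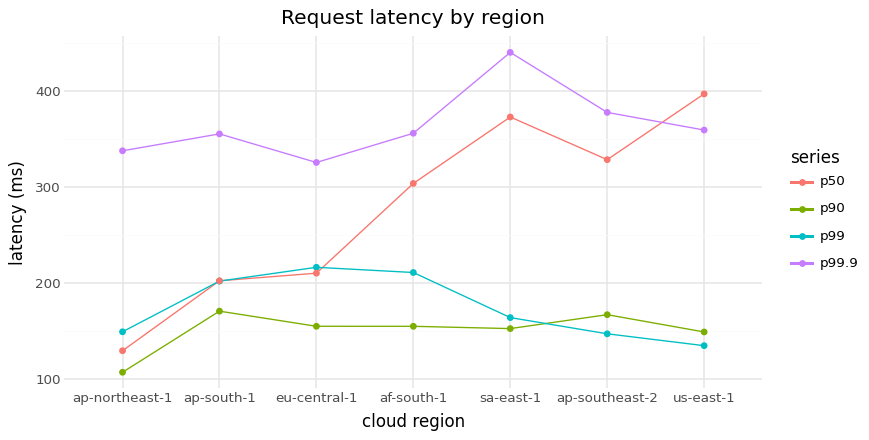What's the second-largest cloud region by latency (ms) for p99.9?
Top 3 for p99.9: sa-east-1 ≈ 450, ap-southeast-2 ≈ 400, us-east-1 ≈ 350.

ap-southeast-2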